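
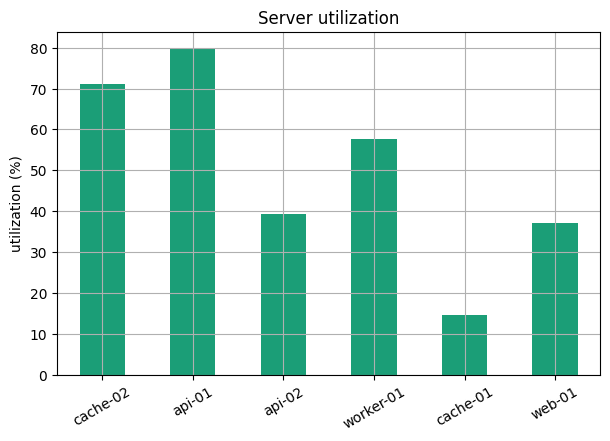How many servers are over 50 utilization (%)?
3

Above 50: cache-02, api-01, worker-01.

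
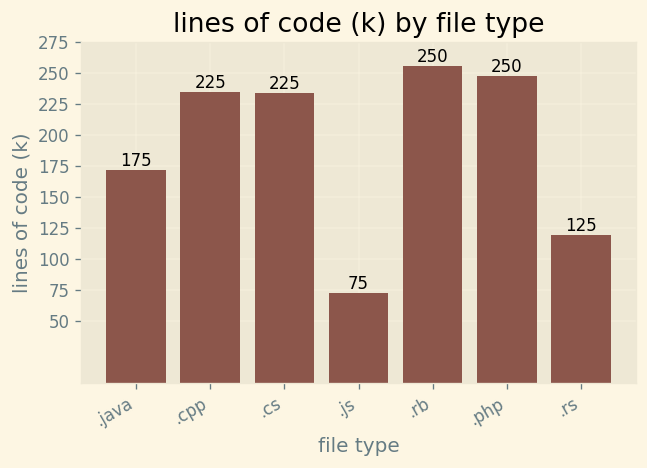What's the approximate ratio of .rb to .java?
.rb ≈ 250, .java ≈ 175; 250/175 ≈ 1.43.

≈ 1.43×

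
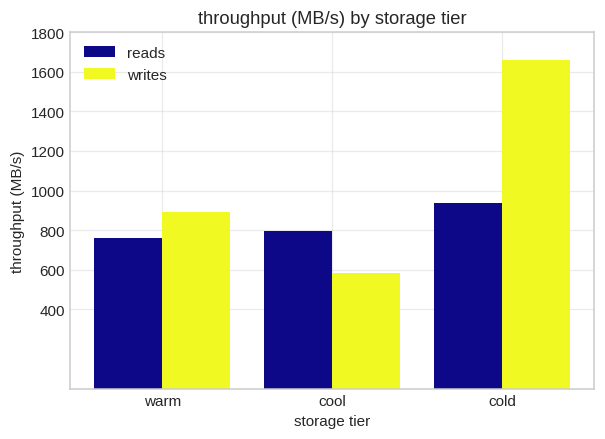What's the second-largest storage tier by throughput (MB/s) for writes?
warm

Top 3 for writes: cold ≈ 1600, warm ≈ 800, cool ≈ 600.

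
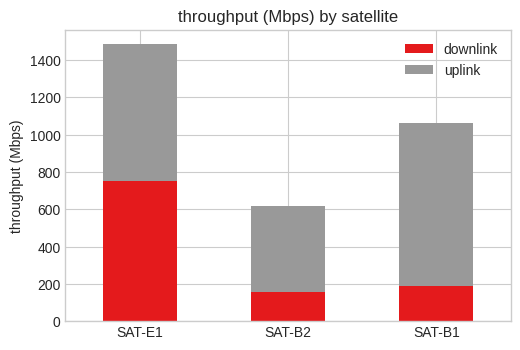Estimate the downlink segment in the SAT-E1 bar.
≈ 800

downlink top ≈ 800, bottom ≈ 0; segment ≈ 800.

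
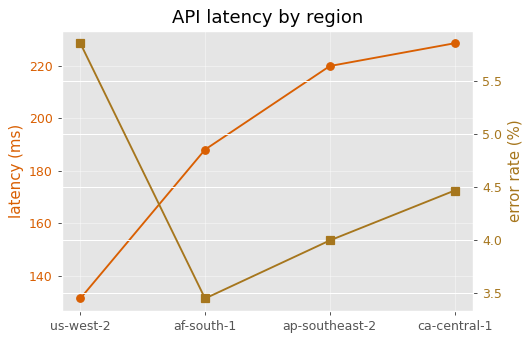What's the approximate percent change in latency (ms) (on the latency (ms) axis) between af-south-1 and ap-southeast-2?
af-south-1 ≈ 190, ap-southeast-2 ≈ 220; (220 − 190) / 190 ≈ +15.8%.

≈ +15.8%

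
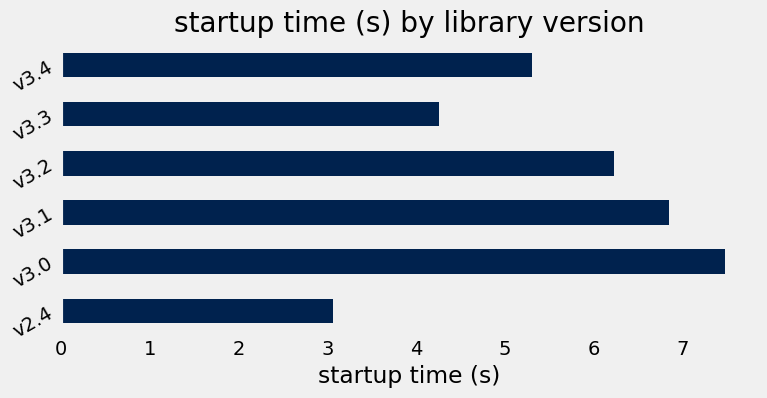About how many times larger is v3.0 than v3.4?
v3.0 ≈ 7, v3.4 ≈ 5; 7/5 ≈ 1.4.

≈ 1.4×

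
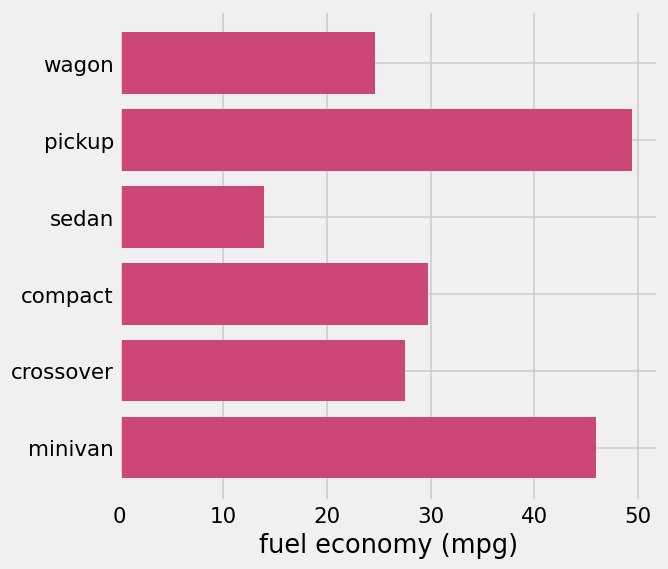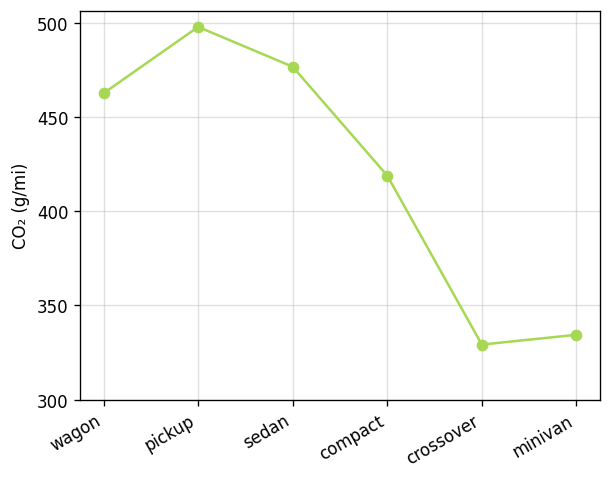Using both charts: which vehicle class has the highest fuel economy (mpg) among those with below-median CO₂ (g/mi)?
Chart 2 median CO₂ (g/mi) ≈ 450; below-median vehicle classes: compact, crossover, minivan. Among those, minivan has the highest fuel economy (mpg) (≈ 45).

minivan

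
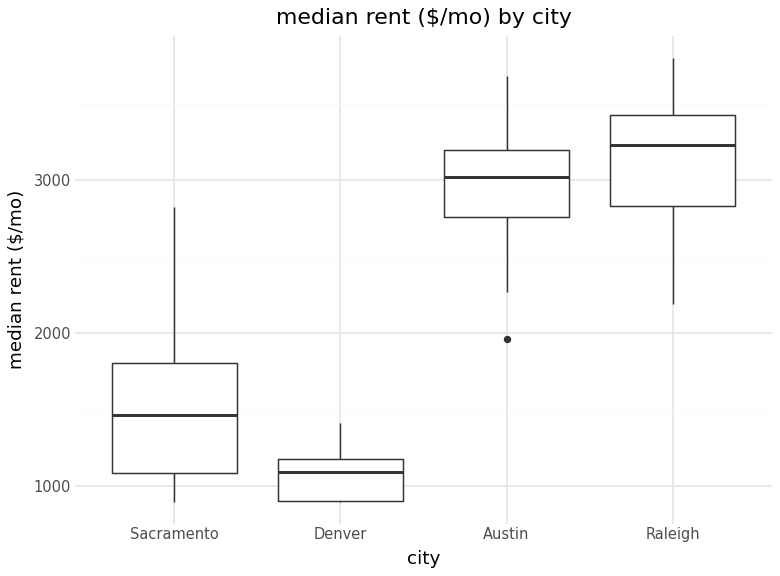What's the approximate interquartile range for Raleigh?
≈ 600

Q3 ≈ 3400, Q1 ≈ 2800; IQR ≈ 600.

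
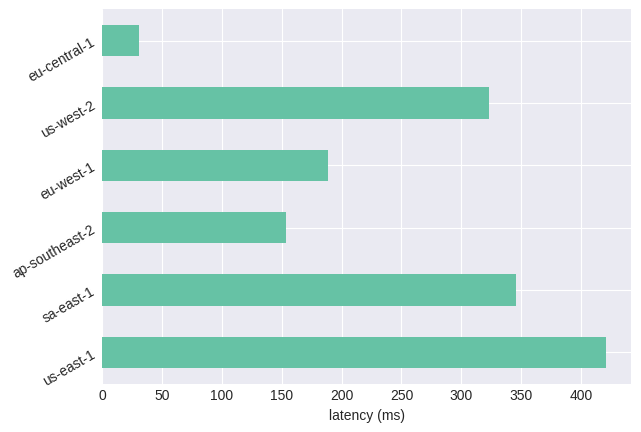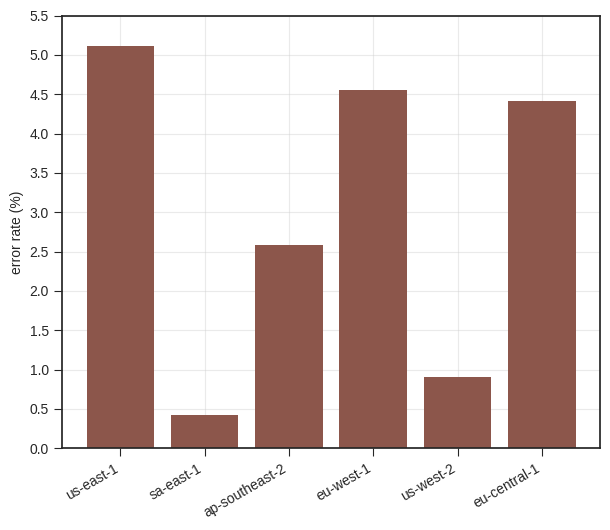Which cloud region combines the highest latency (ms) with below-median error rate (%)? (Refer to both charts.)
Chart 2 median error rate (%) ≈ 3.5; below-median cloud regions: sa-east-1, ap-southeast-2, us-west-2. Among those, sa-east-1 has the highest latency (ms) (≈ 350).

sa-east-1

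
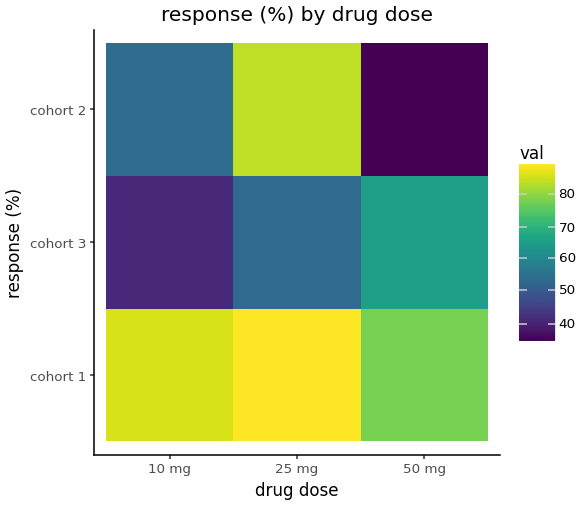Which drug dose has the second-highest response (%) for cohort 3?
25 mg

Top 3 for cohort 3: 50 mg ≈ 65, 25 mg ≈ 55, 10 mg ≈ 40.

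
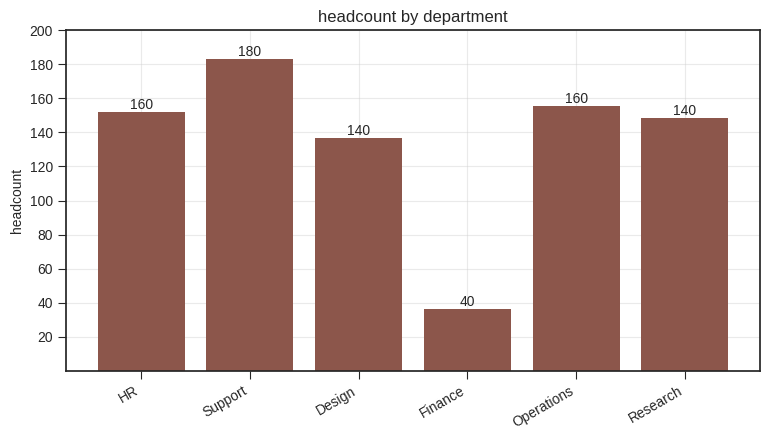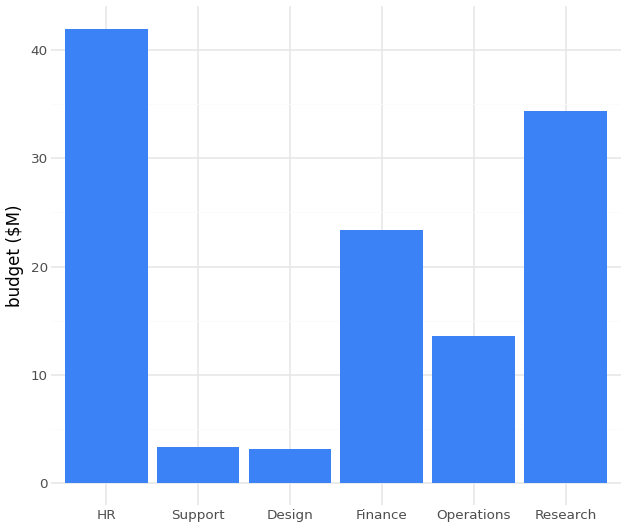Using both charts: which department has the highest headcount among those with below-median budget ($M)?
Chart 2 median budget ($M) ≈ 20; below-median departments: Support, Design, Operations. Among those, Support has the highest headcount (≈ 180).

Support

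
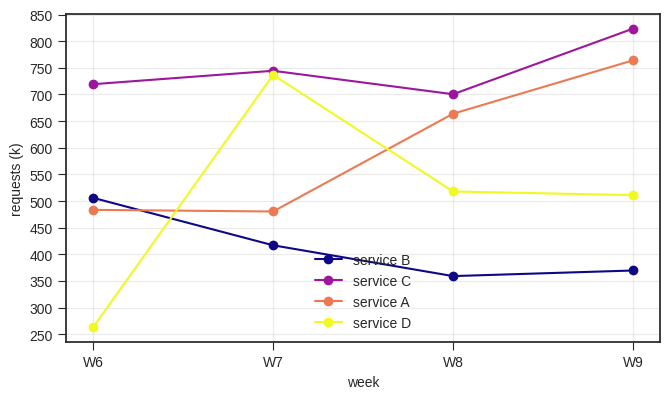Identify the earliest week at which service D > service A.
W7

W6: service D ≈ 250 vs service A ≈ 500 (not yet); W7: service D ≈ 750 vs service A ≈ 500 (first crossover).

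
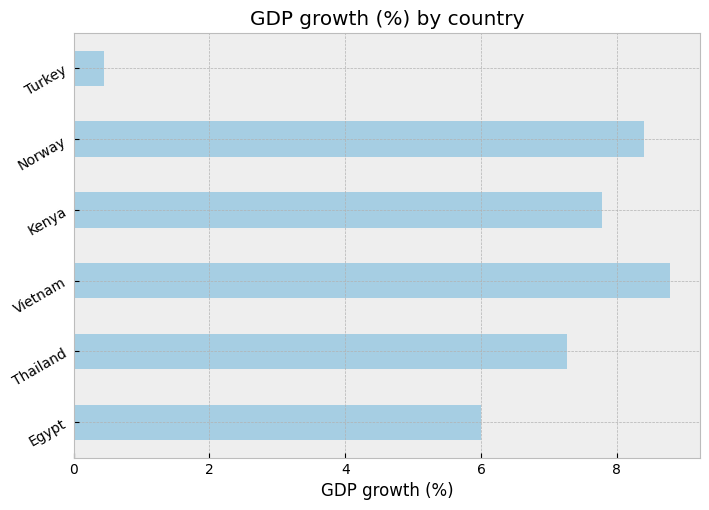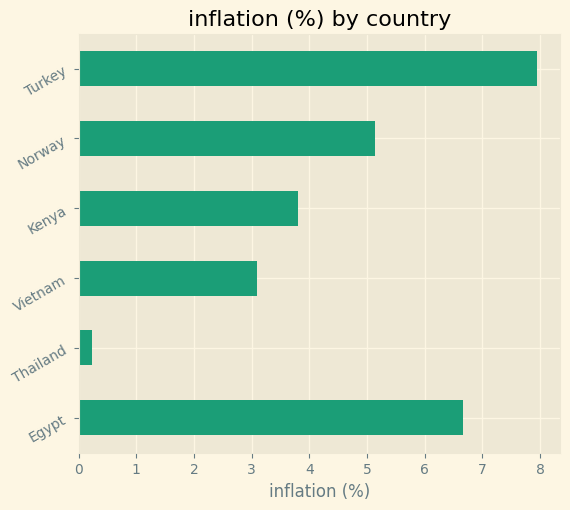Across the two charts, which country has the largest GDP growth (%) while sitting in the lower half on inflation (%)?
Vietnam

Chart 2 median inflation (%) ≈ 4; below-median countries: Thailand, Vietnam, Kenya. Among those, Vietnam has the highest GDP growth (%) (≈ 9).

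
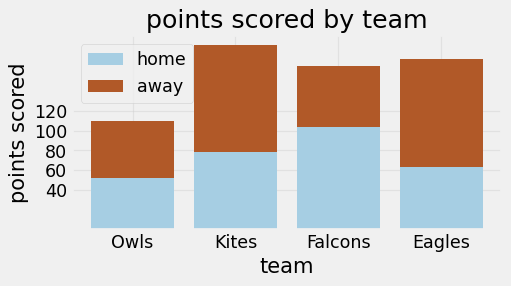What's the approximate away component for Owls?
≈ 60

away top ≈ 120, bottom ≈ 60; segment ≈ 60.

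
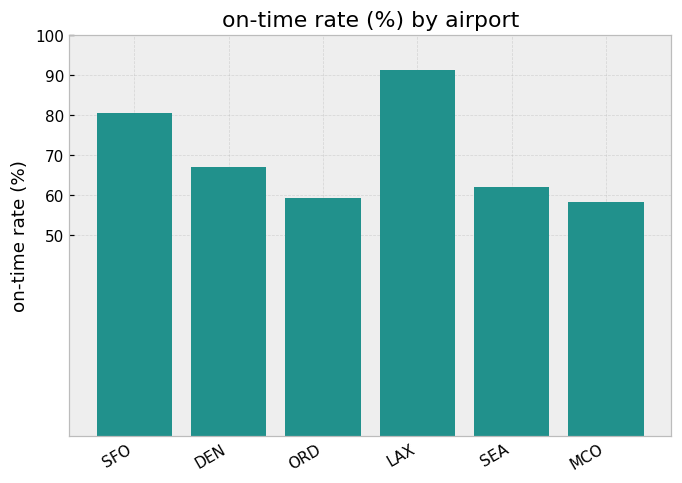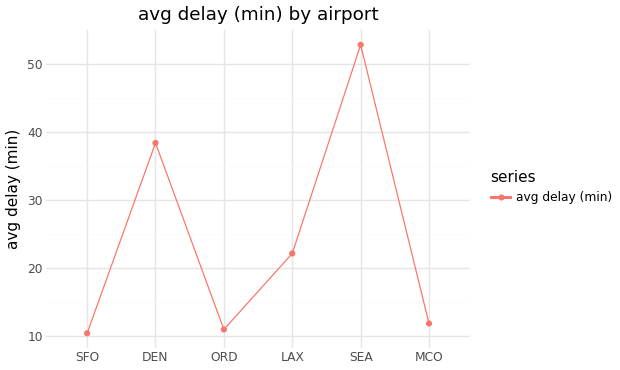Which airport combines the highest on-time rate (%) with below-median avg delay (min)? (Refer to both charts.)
Chart 2 median avg delay (min) ≈ 15; below-median airports: SFO, ORD, MCO. Among those, SFO has the highest on-time rate (%) (≈ 80).

SFO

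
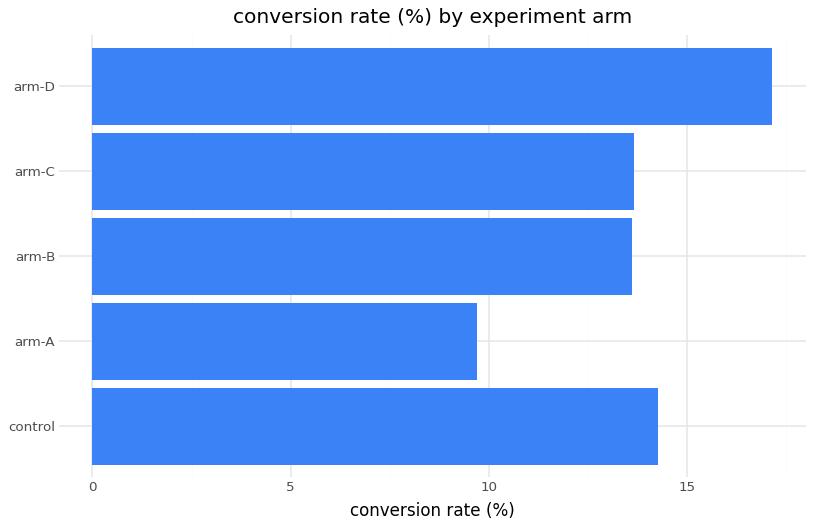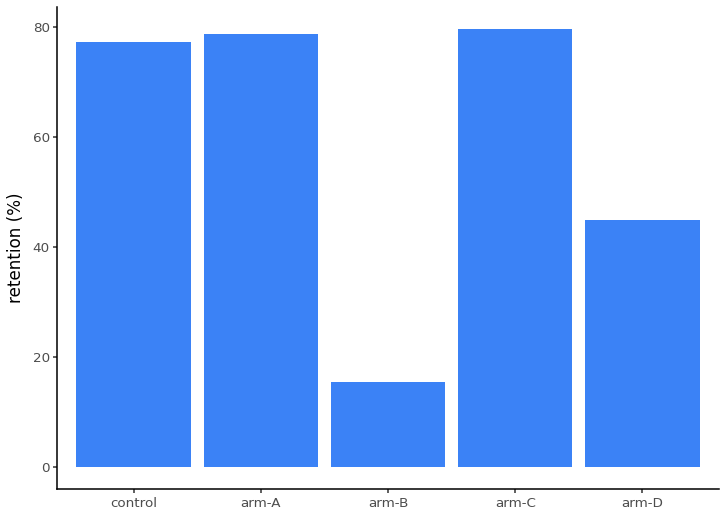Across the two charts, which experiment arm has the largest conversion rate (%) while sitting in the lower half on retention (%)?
arm-D

Chart 2 median retention (%) ≈ 80; below-median experiment arms: arm-B, arm-D. Among those, arm-D has the highest conversion rate (%) (≈ 18).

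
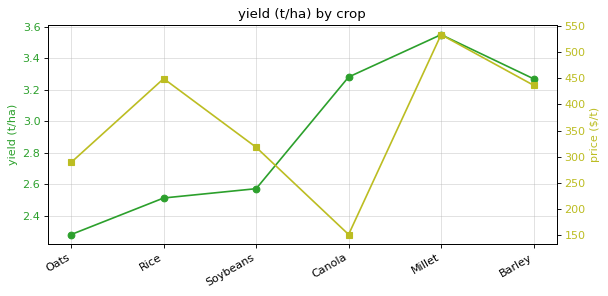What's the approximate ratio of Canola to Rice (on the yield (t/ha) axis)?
Canola ≈ 3.2, Rice ≈ 2.6; 3.2/2.6 ≈ 1.23.

≈ 1.23×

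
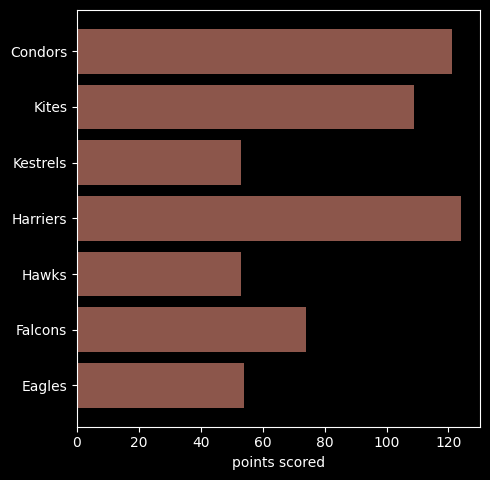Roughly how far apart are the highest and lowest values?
≈ 60

Max Harriers ≈ 120, min Kestrels ≈ 60; range ≈ 60.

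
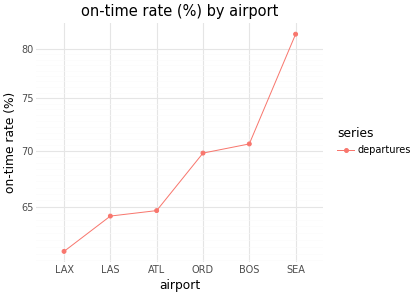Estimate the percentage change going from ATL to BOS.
≈ +9.4%

ATL ≈ 64, BOS ≈ 70; (70 − 64) / 64 ≈ +9.4%.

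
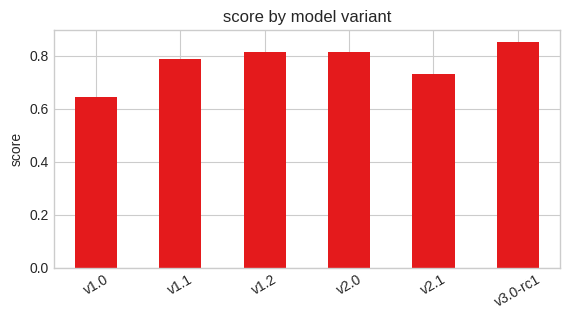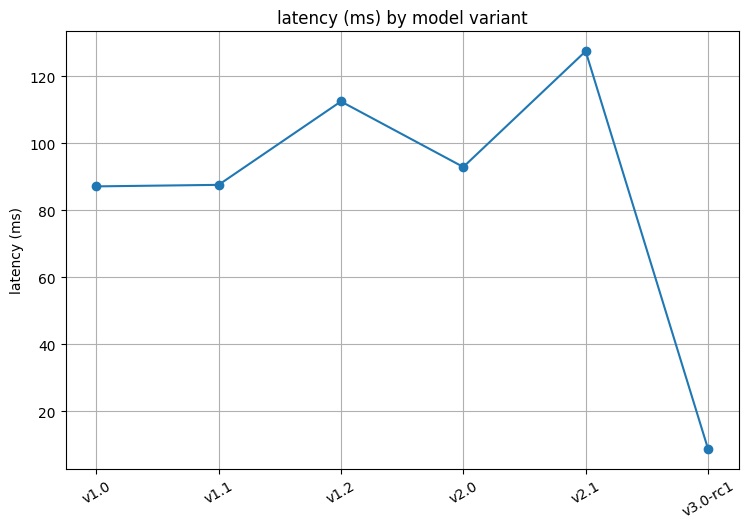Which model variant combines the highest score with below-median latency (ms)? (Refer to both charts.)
Chart 2 median latency (ms) ≈ 100; below-median model variants: v1.0, v1.1, v3.0-rc1. Among those, v3.0-rc1 has the highest score (≈ 0.9).

v3.0-rc1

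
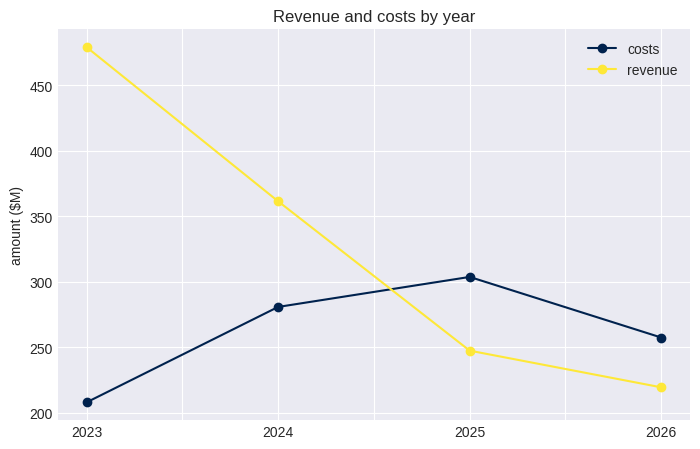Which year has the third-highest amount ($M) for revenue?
Top 4 for revenue: 2023 ≈ 475, 2024 ≈ 350, 2025 ≈ 250, 2026 ≈ 225.

2025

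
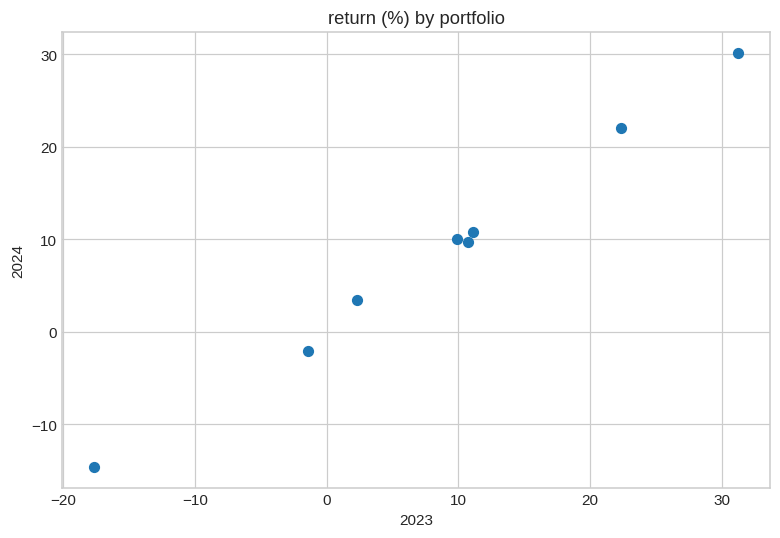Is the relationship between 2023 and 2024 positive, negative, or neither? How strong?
positive, strong

Points are positively correlated; strong (|r| ≈ 1.0).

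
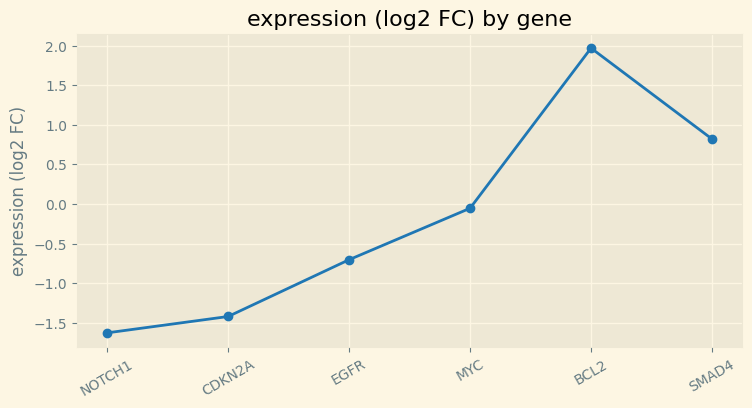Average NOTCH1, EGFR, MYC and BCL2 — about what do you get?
≈ 0

(-1.5 + -0.5 + 0.0 + 2.0) / 4 ≈ 0.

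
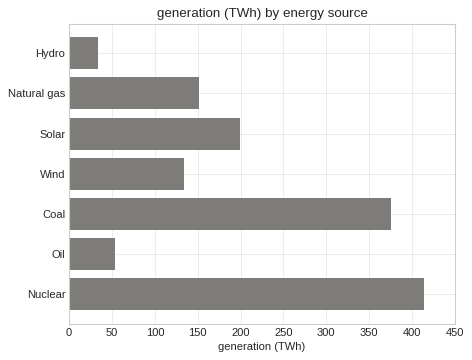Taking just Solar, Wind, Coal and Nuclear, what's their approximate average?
(200 + 150 + 400 + 400) / 4 ≈ 288.

≈ 288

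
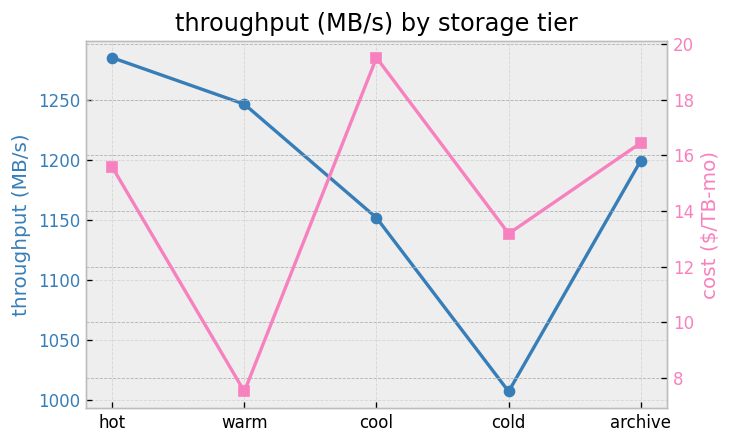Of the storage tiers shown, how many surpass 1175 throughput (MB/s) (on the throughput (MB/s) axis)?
3

Above 1175: hot, warm, archive.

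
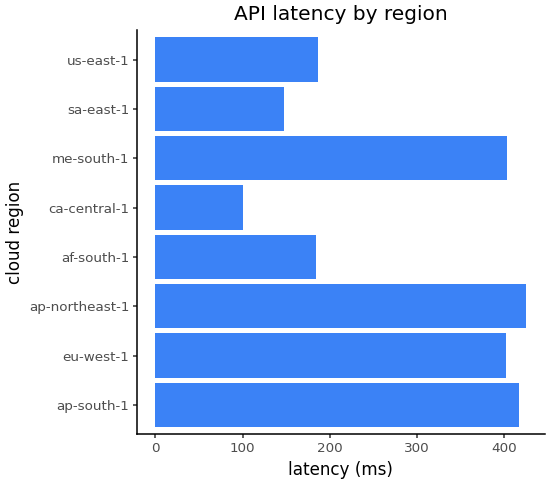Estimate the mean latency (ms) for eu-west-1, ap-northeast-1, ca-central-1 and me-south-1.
≈ 338

(400 + 450 + 100 + 400) / 4 ≈ 338.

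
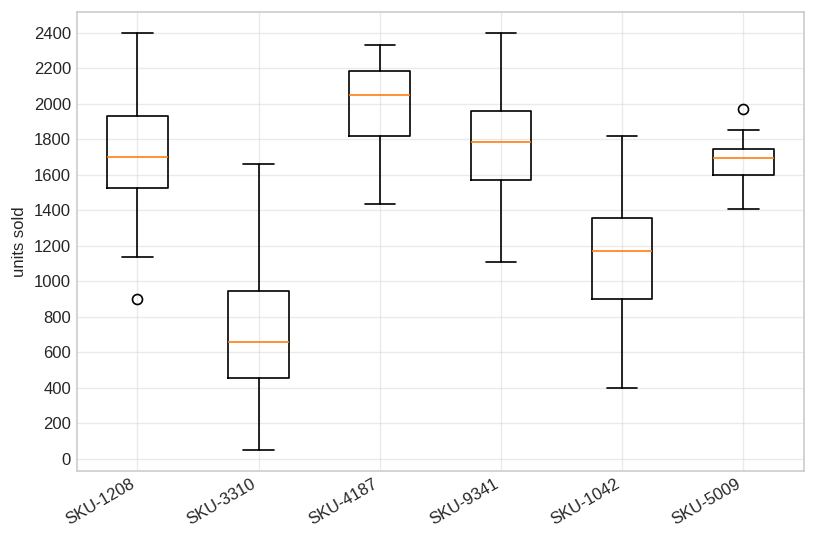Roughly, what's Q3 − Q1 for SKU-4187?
≈ 400

Q3 ≈ 2200, Q1 ≈ 1800; IQR ≈ 400.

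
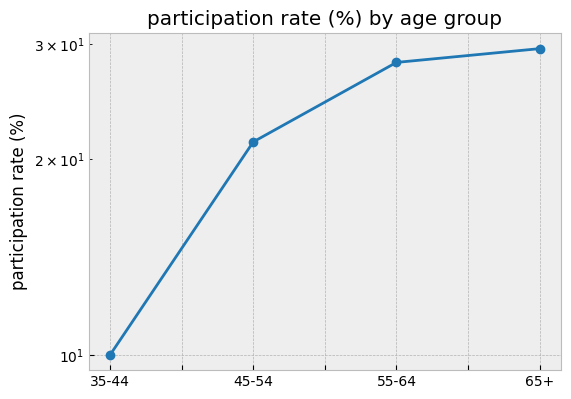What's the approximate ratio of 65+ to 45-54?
≈ 1.36×

65+ ≈ 30, 45-54 ≈ 22; 30/22 ≈ 1.36.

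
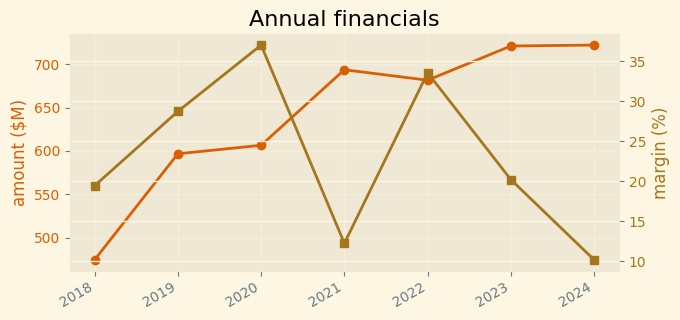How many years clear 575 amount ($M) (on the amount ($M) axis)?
6

Above 575: 2019, 2020, 2021, 2022, 2023, 2024.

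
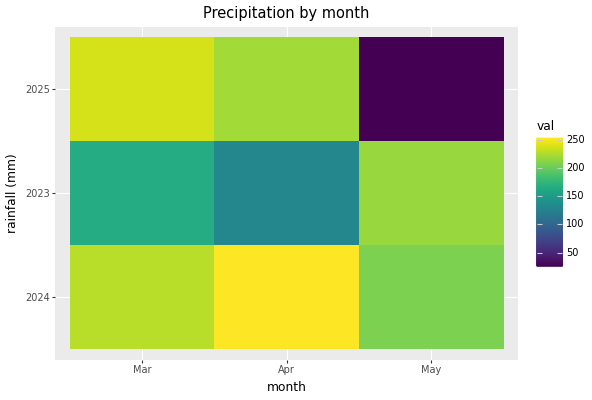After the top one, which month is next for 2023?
Top 3 for 2023: May ≈ 220, Mar ≈ 160, Apr ≈ 140.

Mar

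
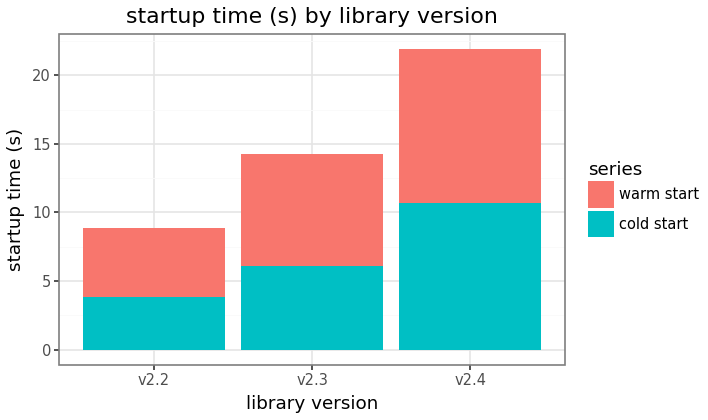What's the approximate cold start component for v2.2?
cold start top ≈ 4, bottom ≈ 0; segment ≈ 4.

≈ 4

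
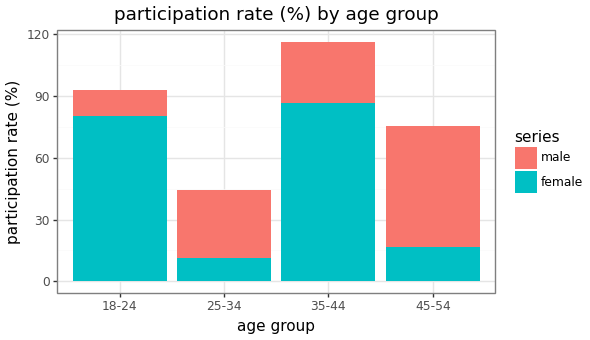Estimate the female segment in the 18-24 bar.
female top ≈ 80, bottom ≈ 0; segment ≈ 80.

≈ 80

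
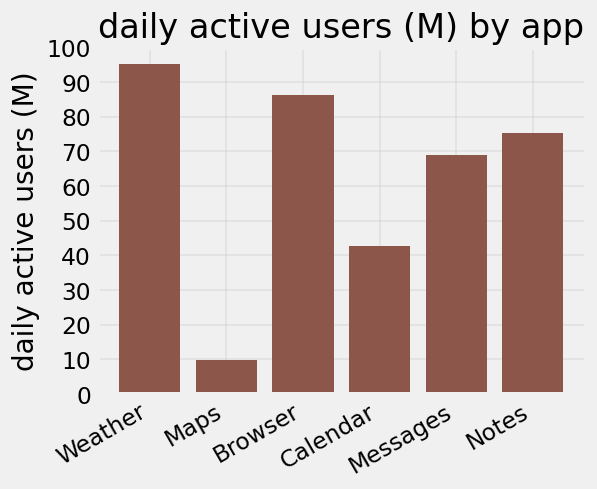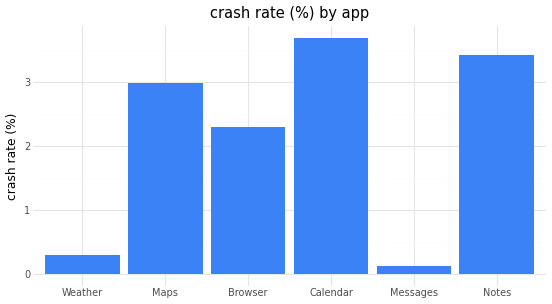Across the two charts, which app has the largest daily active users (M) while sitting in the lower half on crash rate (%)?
Chart 2 median crash rate (%) ≈ 2.5; below-median apps: Weather, Browser, Messages. Among those, Weather has the highest daily active users (M) (≈ 100).

Weather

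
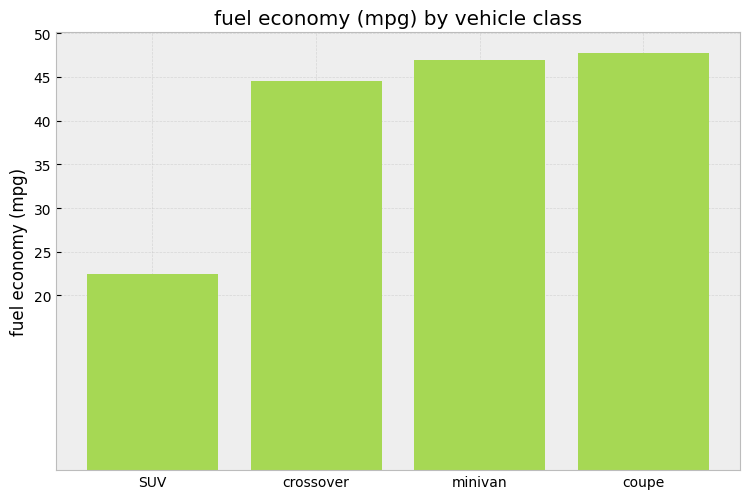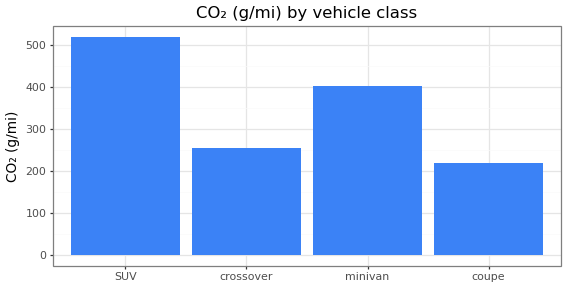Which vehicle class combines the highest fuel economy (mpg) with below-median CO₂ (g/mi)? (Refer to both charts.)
coupe

Chart 2 median CO₂ (g/mi) ≈ 350; below-median vehicle classes: crossover, coupe. Among those, coupe has the highest fuel economy (mpg) (≈ 50).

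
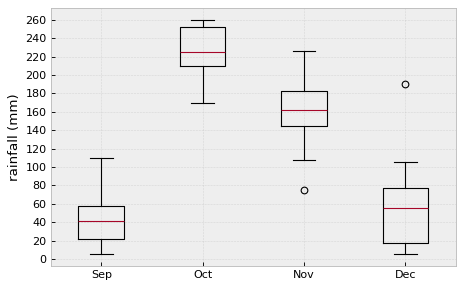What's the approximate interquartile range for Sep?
Q3 ≈ 60, Q1 ≈ 20; IQR ≈ 40.

≈ 40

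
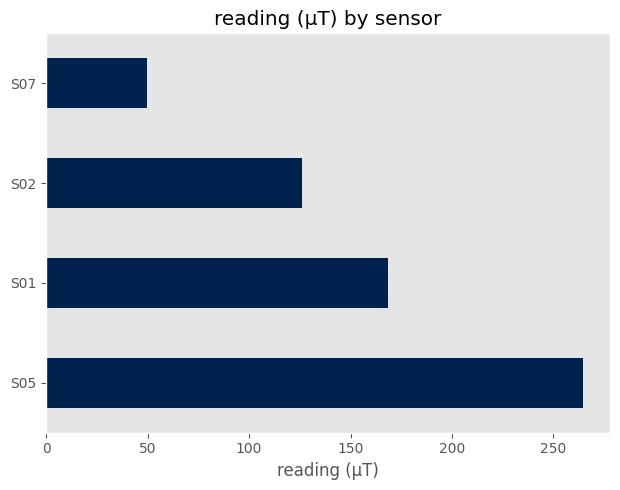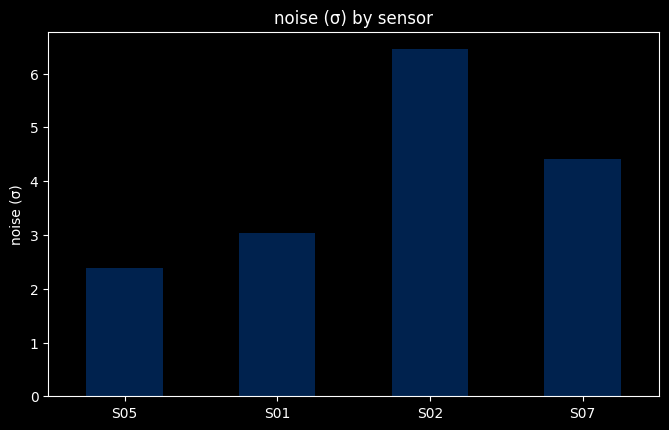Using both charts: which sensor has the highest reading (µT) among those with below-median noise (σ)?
Chart 2 median noise (σ) ≈ 4; below-median sensors: S05, S01. Among those, S05 has the highest reading (µT) (≈ 275).

S05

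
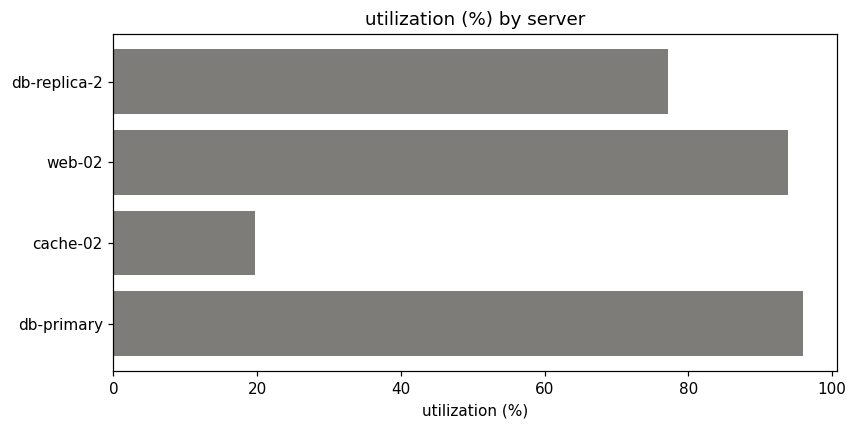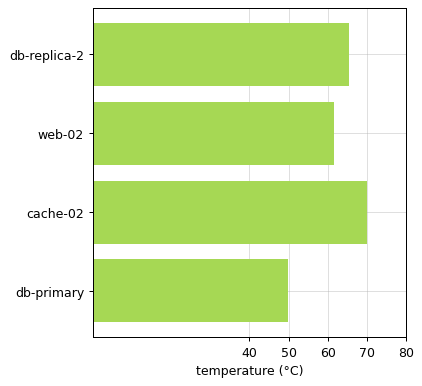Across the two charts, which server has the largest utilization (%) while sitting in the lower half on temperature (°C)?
db-primary

Chart 2 median temperature (°C) ≈ 60; below-median servers: web-02, db-primary. Among those, db-primary has the highest utilization (%) (≈ 100).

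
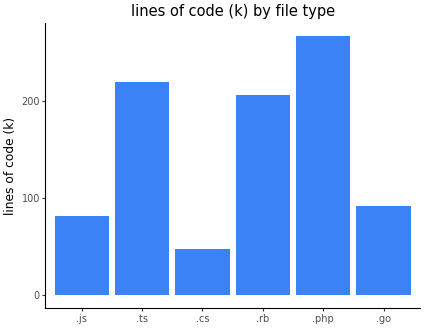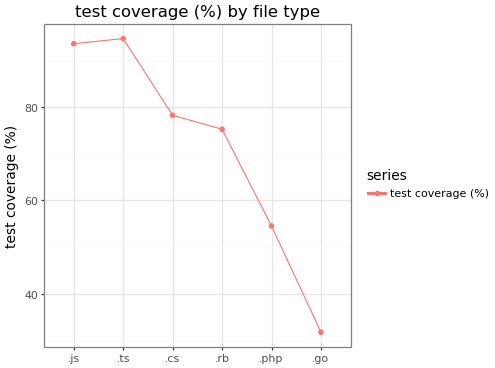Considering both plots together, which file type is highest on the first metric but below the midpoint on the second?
.php

Chart 2 median test coverage (%) ≈ 80; below-median file types: .rb, .php, .go. Among those, .php has the highest lines of code (k) (≈ 275).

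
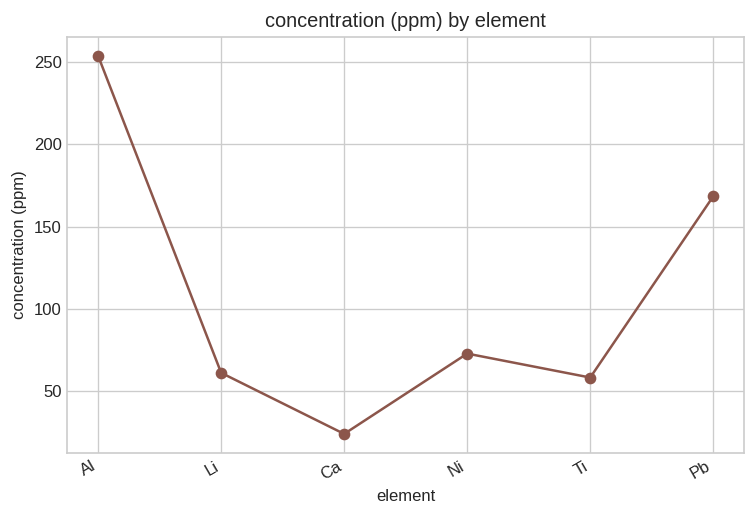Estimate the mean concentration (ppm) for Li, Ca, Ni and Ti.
≈ 55

(60 + 20 + 80 + 60) / 4 ≈ 55.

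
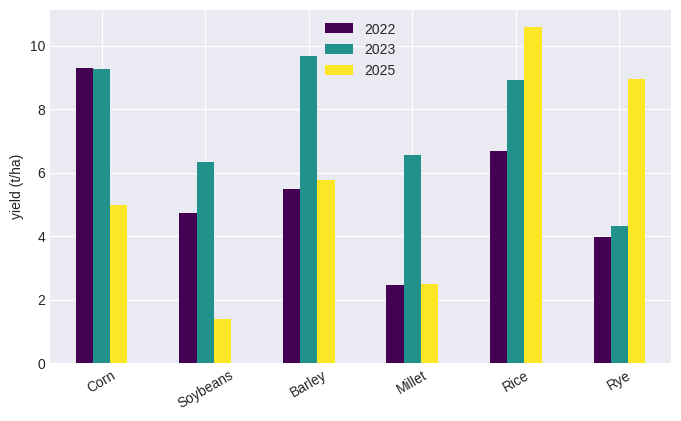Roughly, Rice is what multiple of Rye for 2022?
Rice ≈ 7, Rye ≈ 4; 7/4 ≈ 1.75.

≈ 1.75×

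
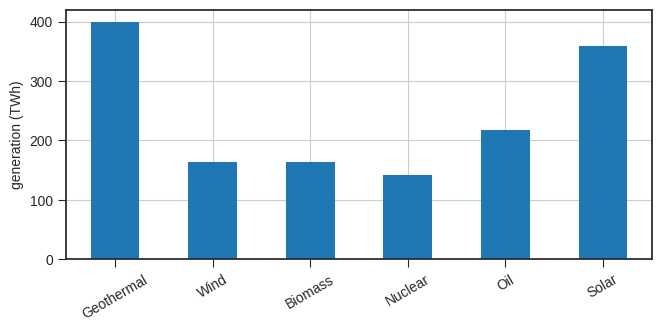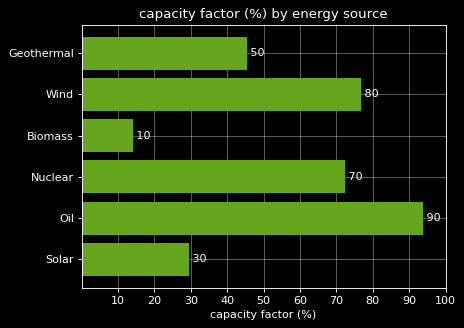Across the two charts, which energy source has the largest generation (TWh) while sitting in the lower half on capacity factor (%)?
Chart 2 median capacity factor (%) ≈ 60; below-median energy sources: Geothermal, Biomass, Solar. Among those, Geothermal has the highest generation (TWh) (≈ 400).

Geothermal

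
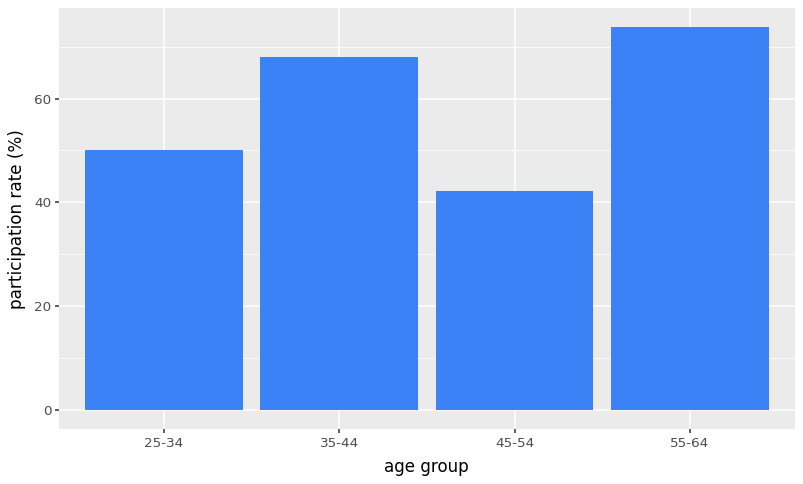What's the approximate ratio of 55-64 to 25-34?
55-64 ≈ 70, 25-34 ≈ 50; 70/50 ≈ 1.4.

≈ 1.4×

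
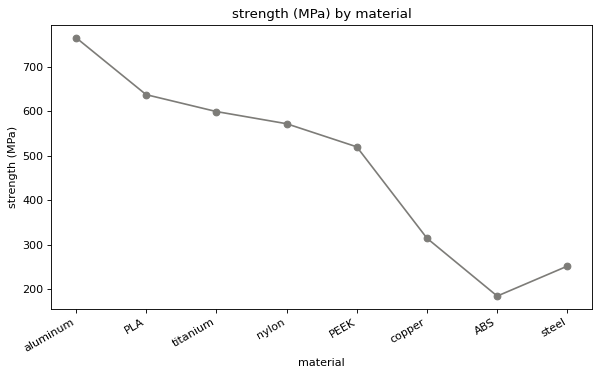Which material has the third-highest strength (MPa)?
Top 4: aluminum ≈ 750, PLA ≈ 650, titanium ≈ 600, nylon ≈ 550.

titanium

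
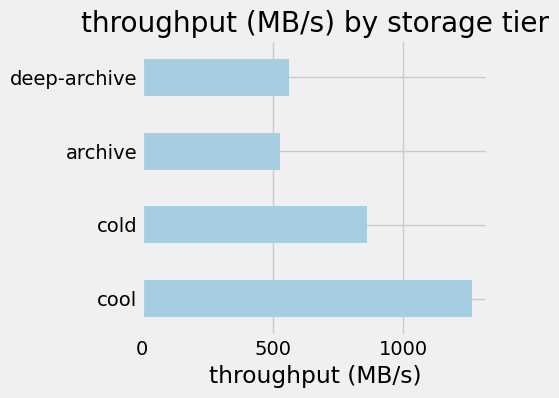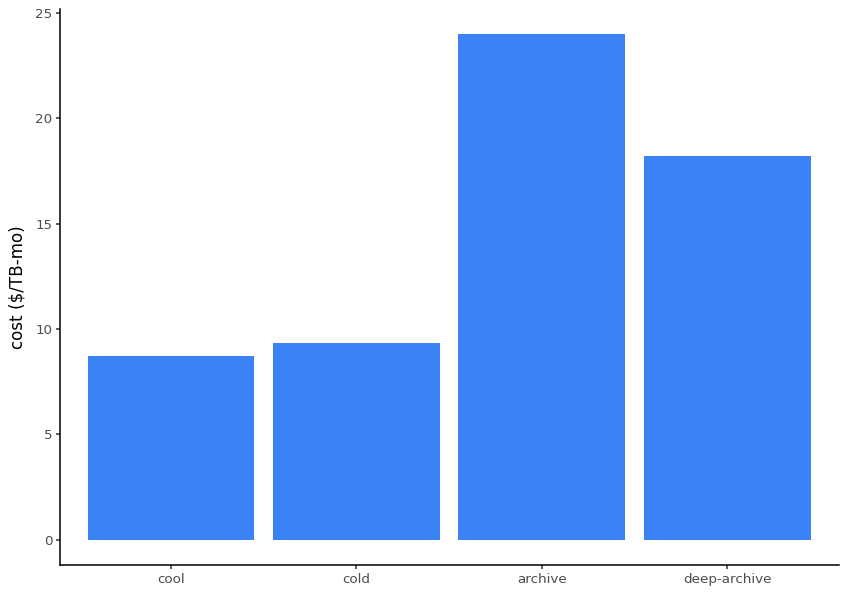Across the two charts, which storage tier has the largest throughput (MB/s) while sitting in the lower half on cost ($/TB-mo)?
Chart 2 median cost ($/TB-mo) ≈ 15; below-median storage tiers: cool, cold. Among those, cool has the highest throughput (MB/s) (≈ 1200).

cool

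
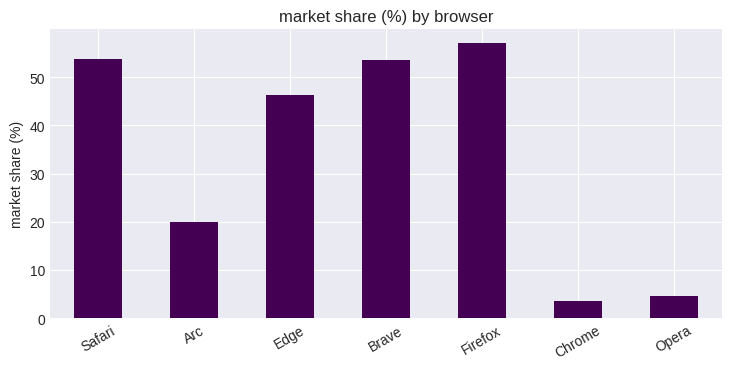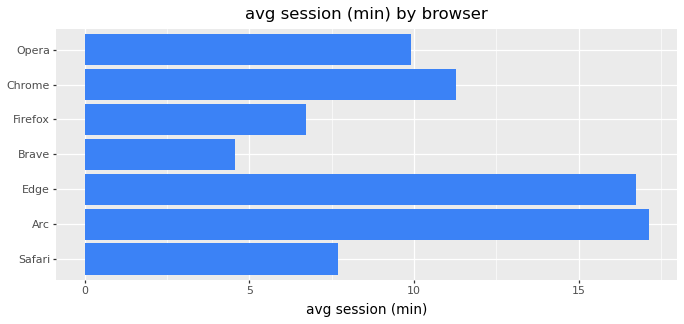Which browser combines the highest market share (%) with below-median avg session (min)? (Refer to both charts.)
Chart 2 median avg session (min) ≈ 10; below-median browsers: Safari, Brave, Firefox. Among those, Firefox has the highest market share (%) (≈ 60).

Firefox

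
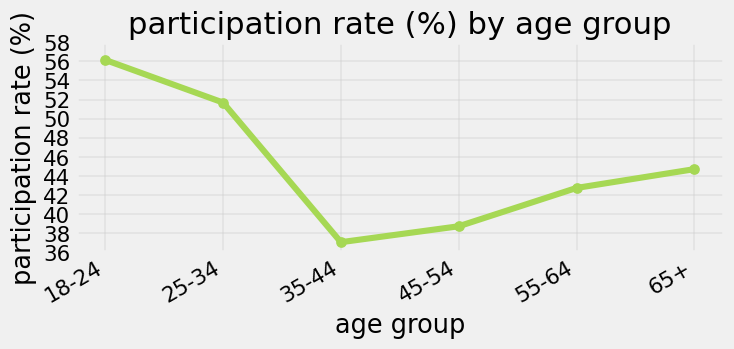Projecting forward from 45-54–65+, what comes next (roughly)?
≈ 47

Last three: 38, 42, 44 → slope ≈ 3/step → next ≈ 47.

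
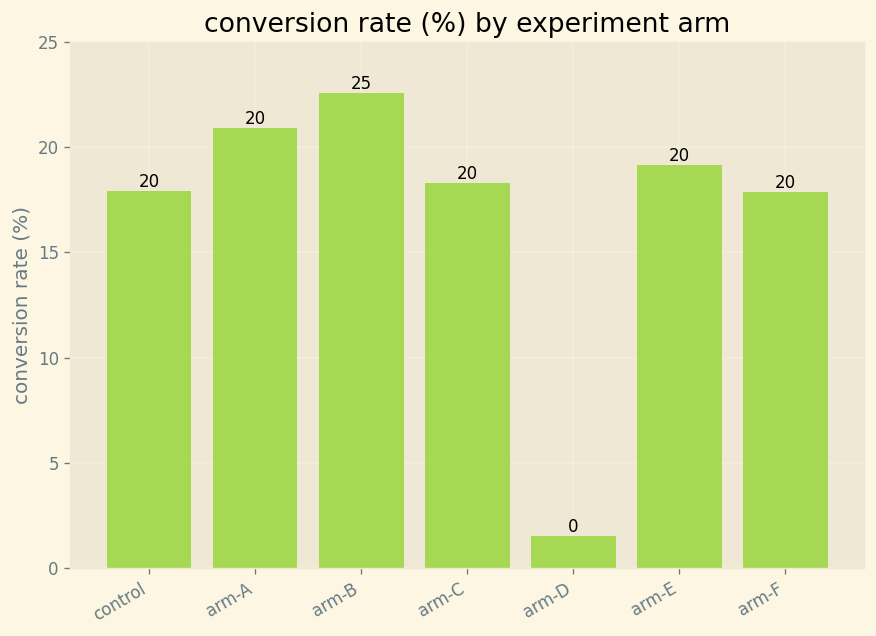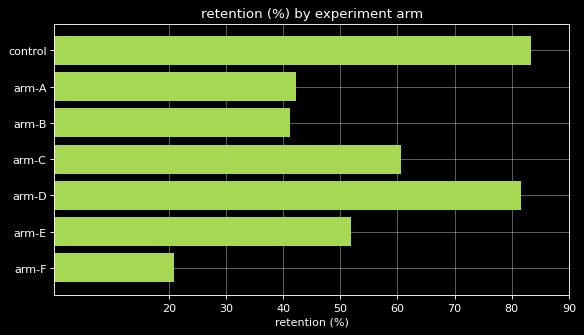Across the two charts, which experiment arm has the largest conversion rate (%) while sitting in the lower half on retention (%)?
Chart 2 median retention (%) ≈ 50; below-median experiment arms: arm-A, arm-B, arm-F. Among those, arm-B has the highest conversion rate (%) (≈ 25).

arm-B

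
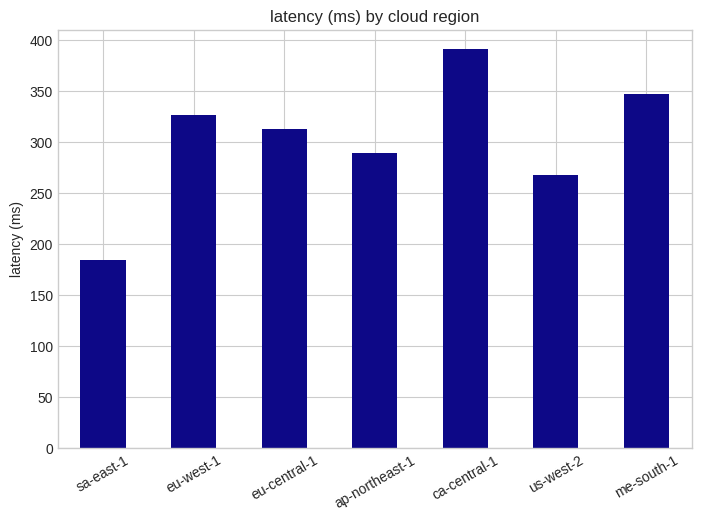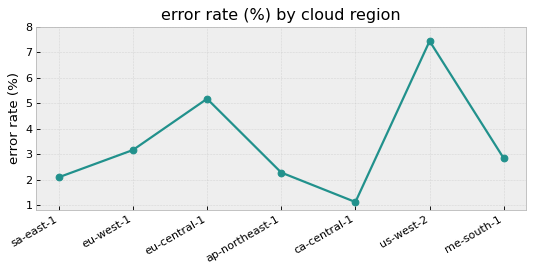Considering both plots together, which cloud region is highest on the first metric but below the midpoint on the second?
ca-central-1

Chart 2 median error rate (%) ≈ 3; below-median cloud regions: sa-east-1, ap-northeast-1, ca-central-1. Among those, ca-central-1 has the highest latency (ms) (≈ 400).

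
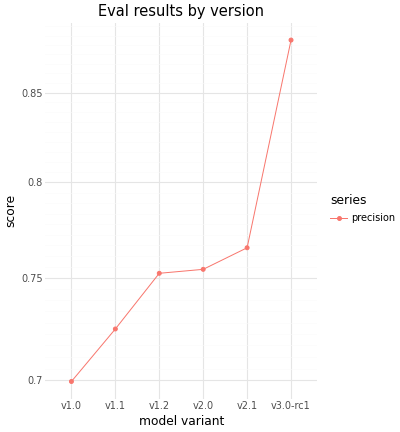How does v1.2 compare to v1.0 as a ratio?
v1.2 ≈ 0.76, v1.0 ≈ 0.70; 0.76/0.70 ≈ 1.09.

≈ 1.09×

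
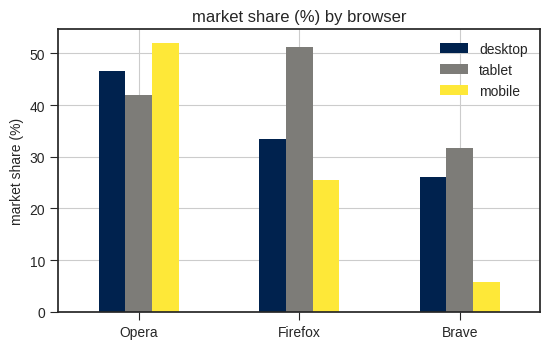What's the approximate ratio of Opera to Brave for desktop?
≈ 1.8×

Opera ≈ 45, Brave ≈ 25; 45/25 ≈ 1.8.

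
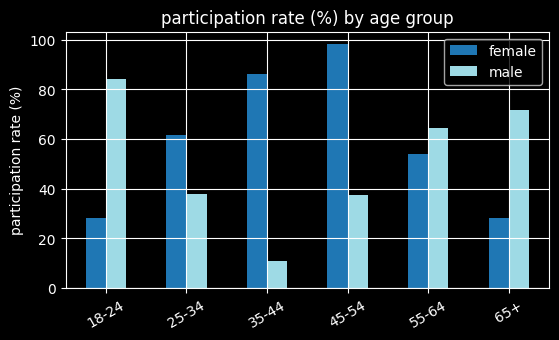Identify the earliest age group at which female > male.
25-34

18-24: female ≈ 30 vs male ≈ 80 (not yet); 25-34: female ≈ 60 vs male ≈ 40 (first crossover).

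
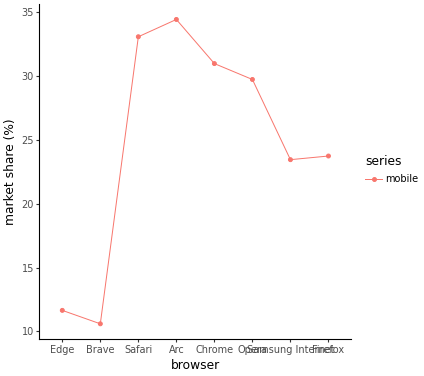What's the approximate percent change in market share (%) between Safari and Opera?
≈ -11.8%

Safari ≈ 34, Opera ≈ 30; (30 − 34) / 34 ≈ -11.8%.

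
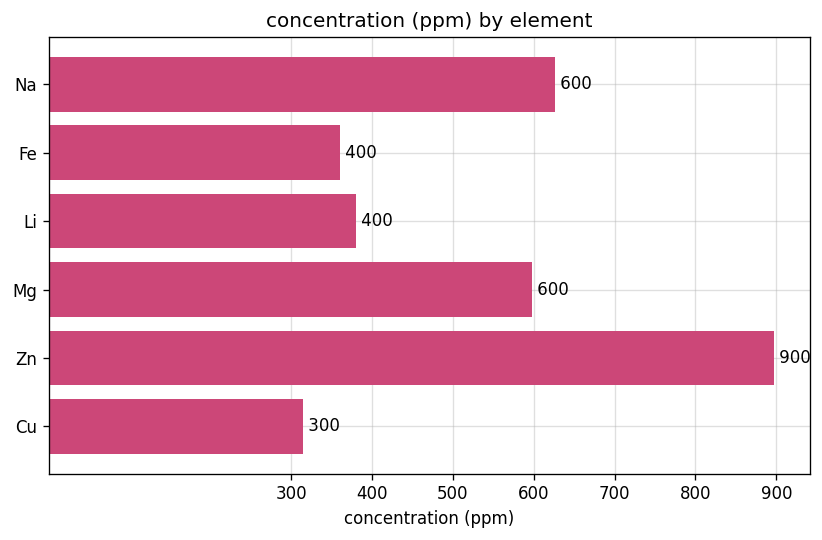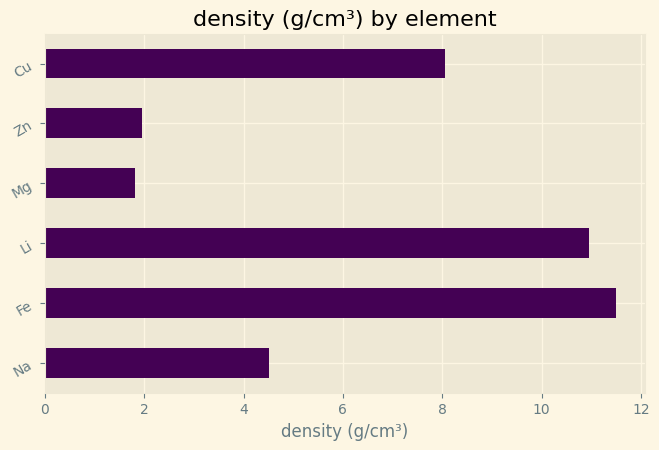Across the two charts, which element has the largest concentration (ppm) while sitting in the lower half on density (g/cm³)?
Chart 2 median density (g/cm³) ≈ 6; below-median elements: Na, Mg, Zn. Among those, Zn has the highest concentration (ppm) (≈ 900).

Zn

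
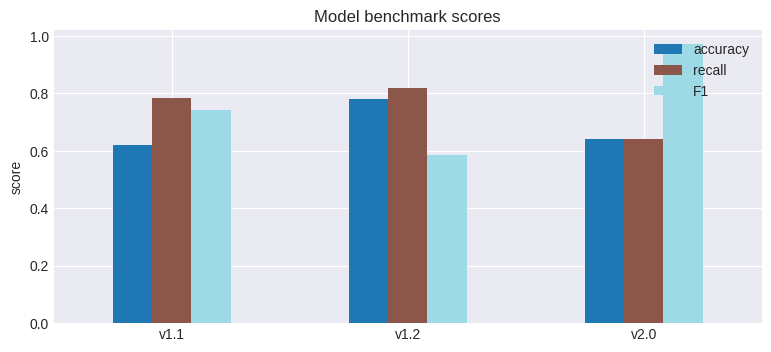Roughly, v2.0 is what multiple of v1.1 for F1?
≈ 1.43×

v2.0 ≈ 1.0, v1.1 ≈ 0.7; 1.0/0.7 ≈ 1.43.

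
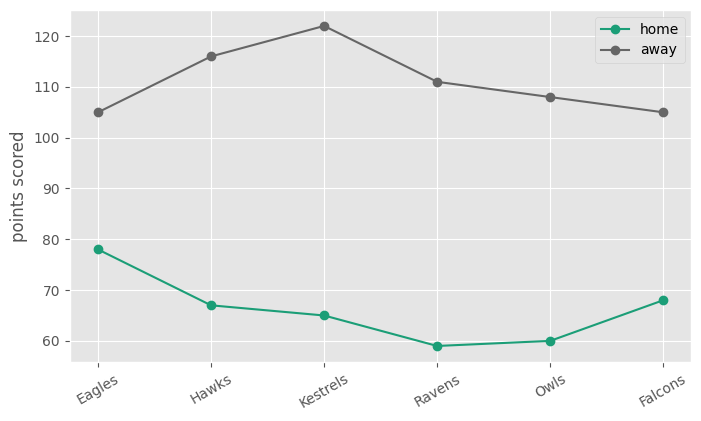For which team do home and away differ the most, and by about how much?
Kestrels: home ≈ 60, away ≈ 120 → gap ≈ 60. Next-largest (Ravens) is only ≈ 50.

Kestrels, ≈ 60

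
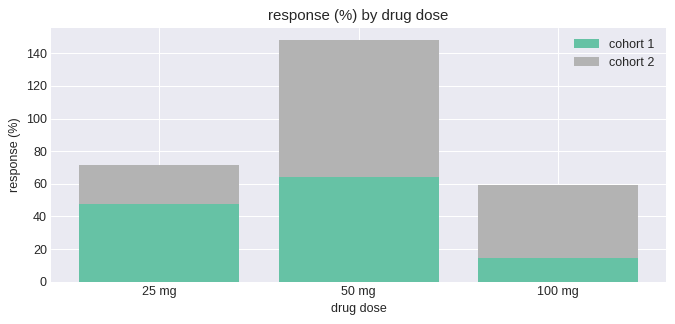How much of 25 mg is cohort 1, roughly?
cohort 1 top ≈ 40, bottom ≈ 0; segment ≈ 40.

≈ 40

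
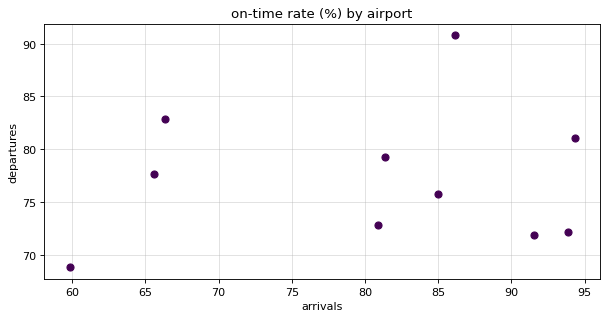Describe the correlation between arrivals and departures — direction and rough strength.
Points are roughly uncorrelated; weak (|r| ≈ 0.1).

no clear correlation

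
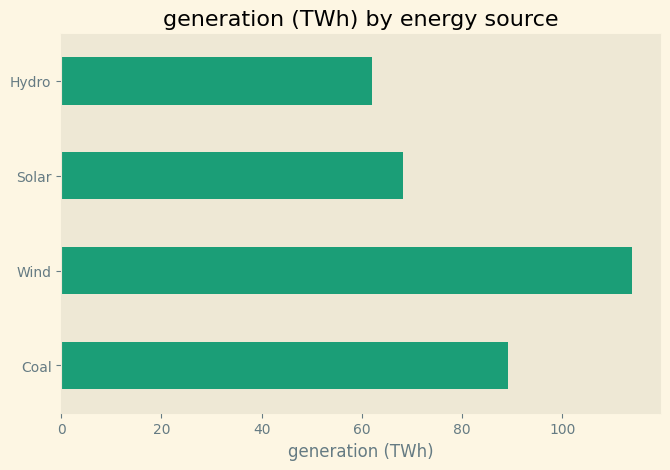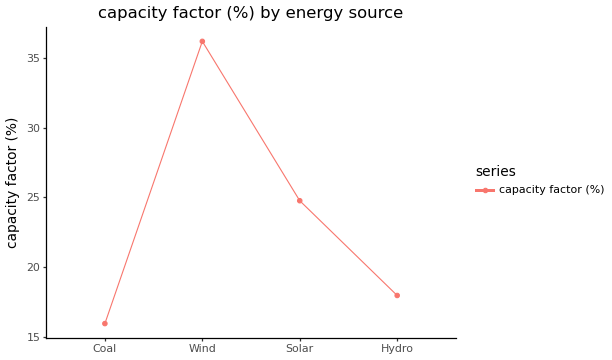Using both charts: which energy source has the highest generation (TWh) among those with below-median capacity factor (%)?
Chart 2 median capacity factor (%) ≈ 20; below-median energy sources: Coal, Hydro. Among those, Coal has the highest generation (TWh) (≈ 80).

Coal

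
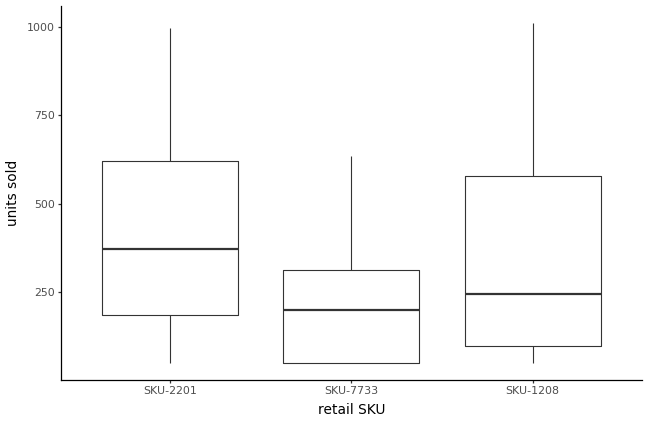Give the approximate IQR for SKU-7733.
Q3 ≈ 320, Q1 ≈ 40; IQR ≈ 280.

≈ 280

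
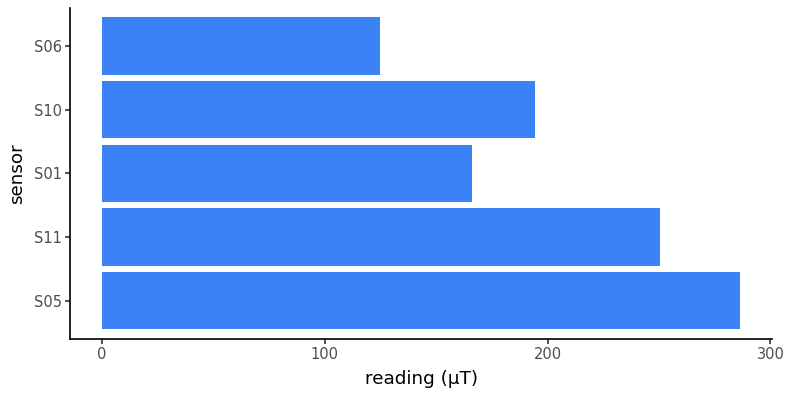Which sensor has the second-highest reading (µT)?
Top 3: S05 ≈ 275, S11 ≈ 250, S10 ≈ 200.

S11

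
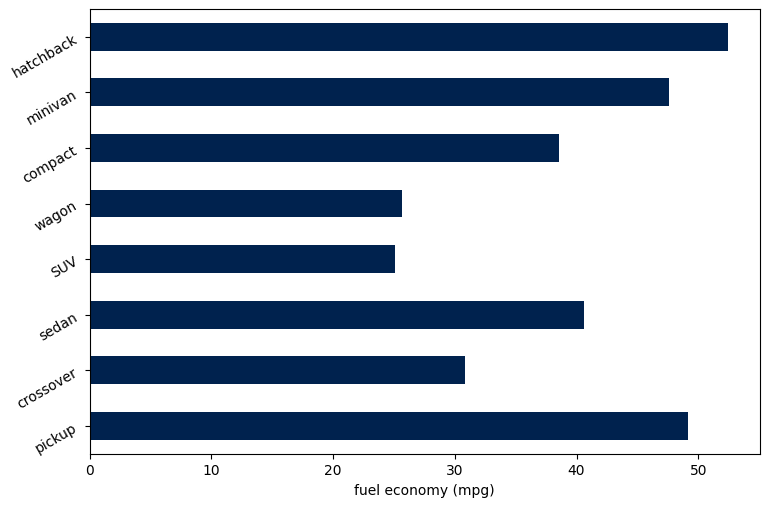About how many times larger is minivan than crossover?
minivan ≈ 50, crossover ≈ 30; 50/30 ≈ 1.67.

≈ 1.67×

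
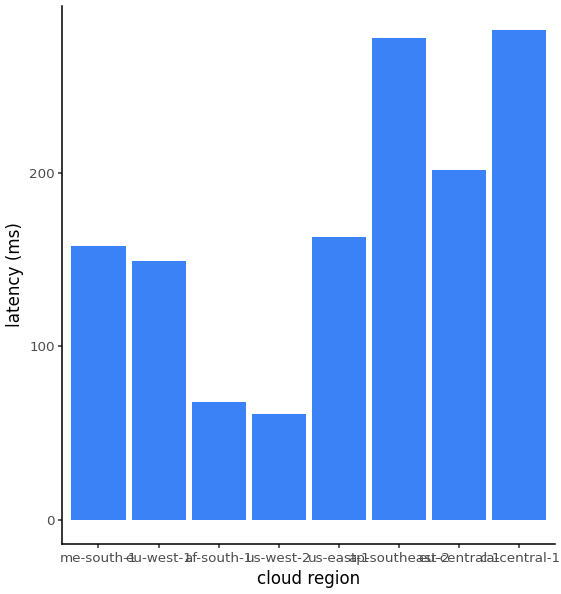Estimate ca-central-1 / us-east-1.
≈ 1.57×

ca-central-1 ≈ 275, us-east-1 ≈ 175; 275/175 ≈ 1.57.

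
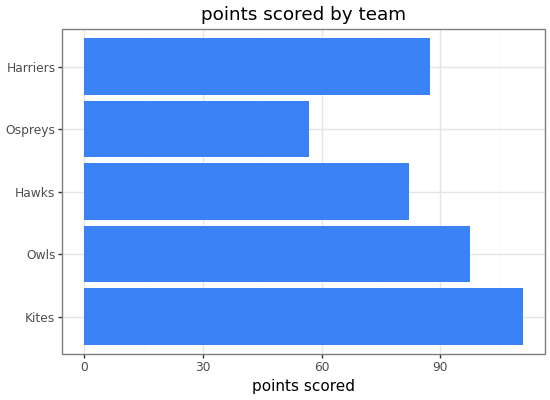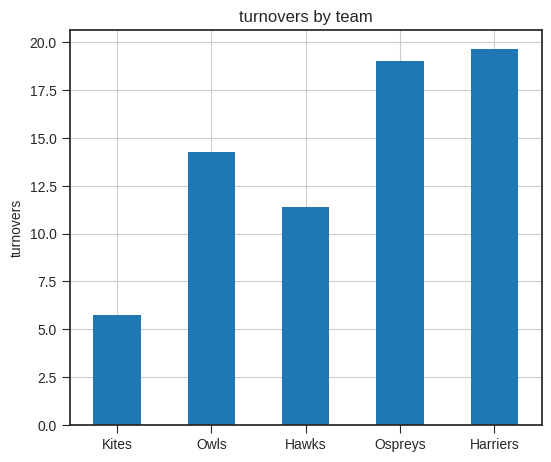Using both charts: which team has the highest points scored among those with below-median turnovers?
Chart 2 median turnovers ≈ 14; below-median teams: Kites, Hawks. Among those, Kites has the highest points scored (≈ 120).

Kites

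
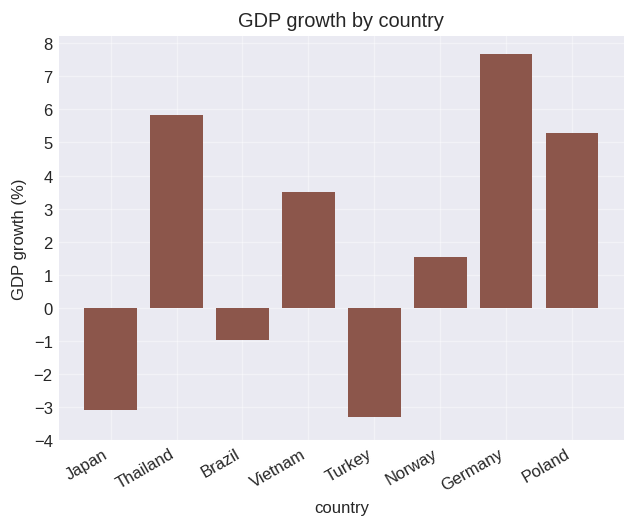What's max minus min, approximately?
≈ 11

Max Germany ≈ 8, min Turkey ≈ -3; range ≈ 11.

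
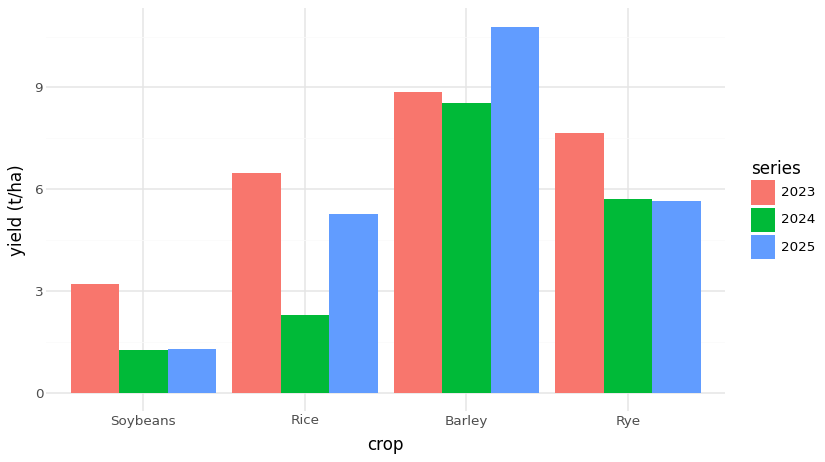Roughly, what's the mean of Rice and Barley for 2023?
(6 + 9) / 2 ≈ 8.

≈ 8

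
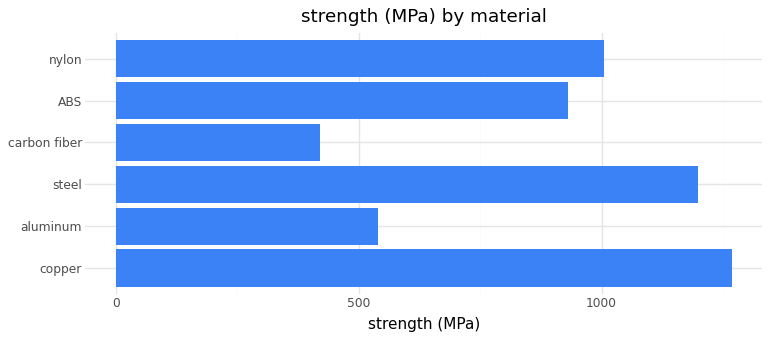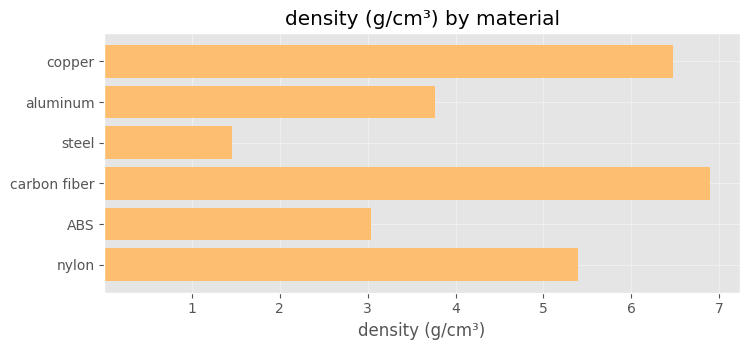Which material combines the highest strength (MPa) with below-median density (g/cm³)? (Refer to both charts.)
steel

Chart 2 median density (g/cm³) ≈ 5; below-median materials: aluminum, steel, ABS. Among those, steel has the highest strength (MPa) (≈ 1200).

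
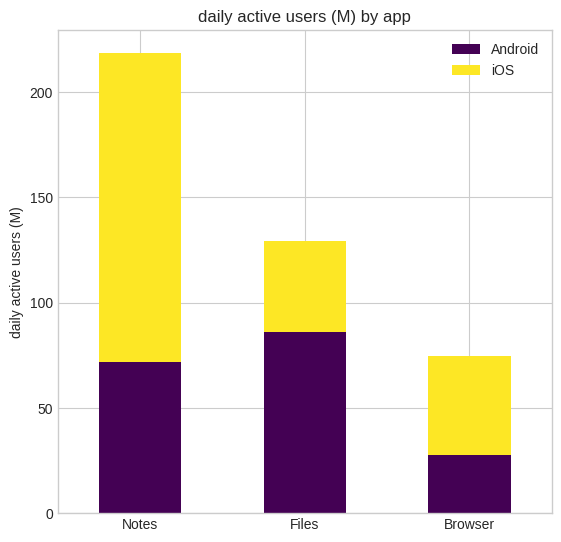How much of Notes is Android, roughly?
≈ 80

Android top ≈ 80, bottom ≈ 0; segment ≈ 80.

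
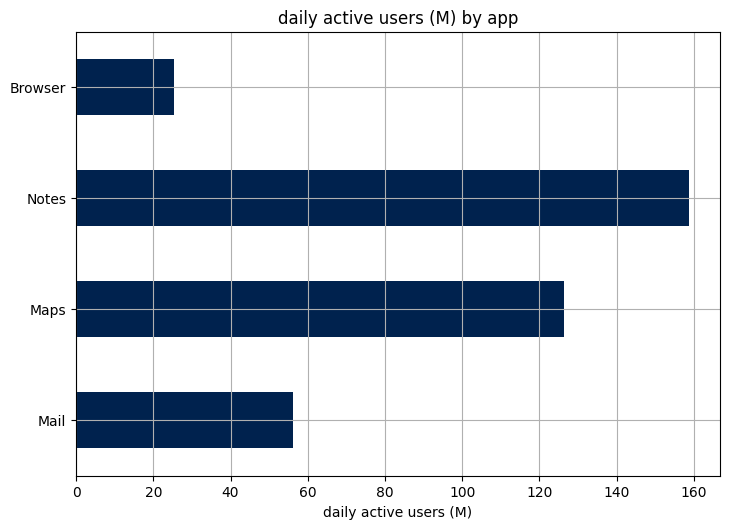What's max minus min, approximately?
Max Notes ≈ 160, min Browser ≈ 20; range ≈ 140.

≈ 140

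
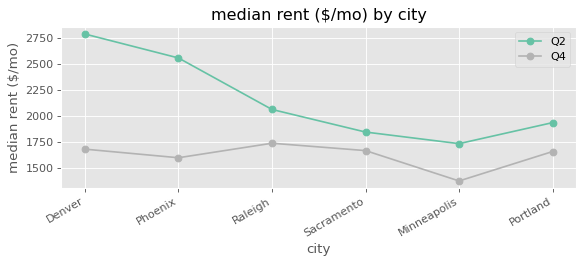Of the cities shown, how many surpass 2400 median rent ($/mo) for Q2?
2

Above 2400: Denver, Phoenix.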